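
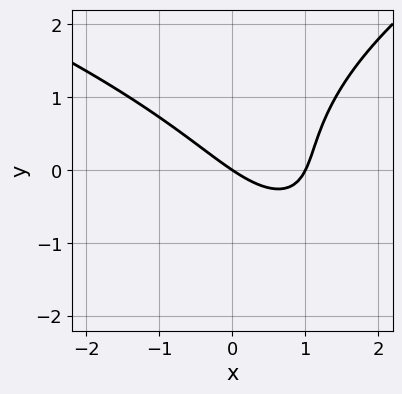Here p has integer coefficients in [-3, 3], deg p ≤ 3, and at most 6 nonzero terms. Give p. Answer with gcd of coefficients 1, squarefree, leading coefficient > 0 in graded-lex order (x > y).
Degree: the shape is more complex than any degree-2 curve, so deg p = 3.
Observable constraints: among the integer gridlines, it crosses the x-axis at x ∈ {0, 1}; it meets the y-axis at y = 0 (among the integer gridlines).
Matching integer coefficients to the picture gives p.

y^3 - 2*x^2 - 2*x*y + 2*x + 3*y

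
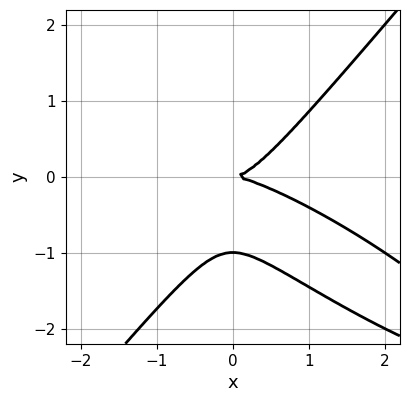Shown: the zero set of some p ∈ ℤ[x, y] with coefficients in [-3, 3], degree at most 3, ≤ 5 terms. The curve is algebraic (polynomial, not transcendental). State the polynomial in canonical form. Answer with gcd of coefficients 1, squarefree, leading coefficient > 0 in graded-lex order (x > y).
deg p = 3.
Observable constraints: one x-axis crossing is at x = 0; among the integer gridlines, it crosses the y-axis at y ∈ {-1, 0}.
Solving for integer coefficients yields p as stated.

x^3 + 2*x^2*y - 2*y^3 - 2*y^2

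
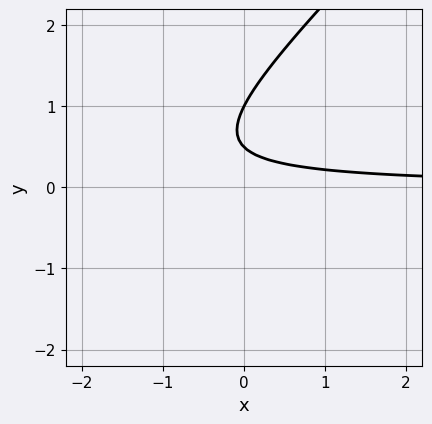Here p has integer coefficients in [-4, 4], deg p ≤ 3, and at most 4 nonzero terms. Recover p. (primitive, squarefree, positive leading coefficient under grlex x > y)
(a) deg p = 2. The shape is more complex than any degree-1 curve.
(b) From the visible intercepts: it misses every integer gridline on the x-axis; it meets the y-axis at y = 1 (among the integer gridlines).
(c) Solving for integer coefficients yields p as stated.

2*x*y - 2*y^2 + 3*y - 1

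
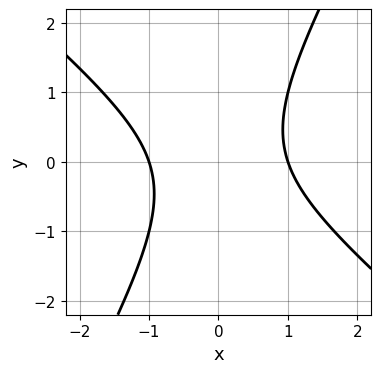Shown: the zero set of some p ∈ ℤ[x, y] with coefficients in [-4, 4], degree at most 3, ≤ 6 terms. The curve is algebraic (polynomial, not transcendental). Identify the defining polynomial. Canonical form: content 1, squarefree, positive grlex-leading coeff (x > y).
(a) Degree: no degree-1 curve has this shape, so deg p = 2.
(b) Against the integer gridlines: the curve avoids every integer y-axis point in the box; the x-axis gridline crossings are at x ∈ {-1, 1}.
(c) Matching integer coefficients to the picture gives p.

3*x^2 + 2*x*y - 2*y^2 - 3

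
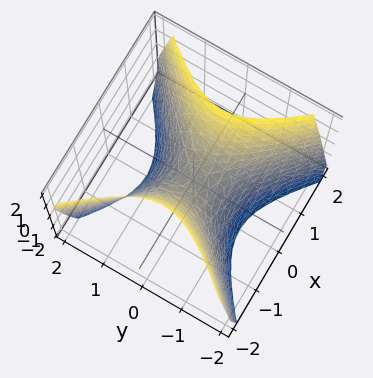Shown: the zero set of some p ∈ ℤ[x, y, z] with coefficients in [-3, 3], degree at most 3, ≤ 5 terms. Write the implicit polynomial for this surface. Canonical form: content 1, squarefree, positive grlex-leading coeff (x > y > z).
First, deg p = 2.
Then, symmetries: the x ↦ −x reflection is a symmetry, so x appears only in even powers; mirror symmetry y ↦ −y ⇒ only even powers of y.
Next, from the axis intercepts and sections: one x-axis crossing is at x = 0; it meets the z-axis at z = 0 (among the integer gridlines); it crosses the y-axis at the gridline y = 0.
Finally, matching integer coefficients to the picture gives p.

3*x^2 - 3*y^2 - 2*z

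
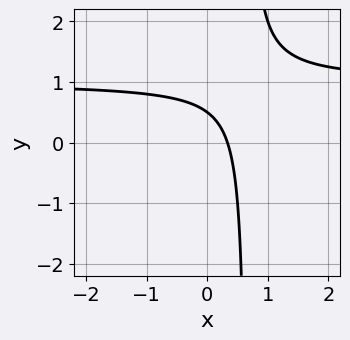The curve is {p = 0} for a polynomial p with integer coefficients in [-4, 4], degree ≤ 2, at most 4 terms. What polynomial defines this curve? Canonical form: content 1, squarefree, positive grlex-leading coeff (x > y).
3*x*y - 3*x - 2*y + 1

(a) The degree is 2 — no degree-1 curve has this shape.
(b) The integer polynomial consistent with all of this is the stated p.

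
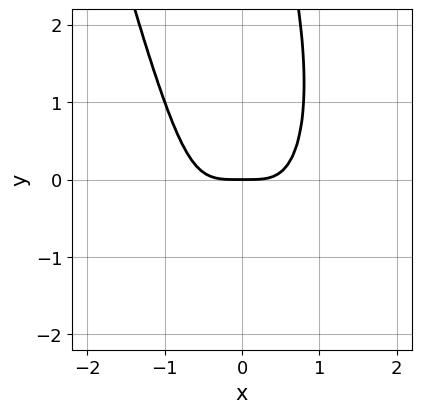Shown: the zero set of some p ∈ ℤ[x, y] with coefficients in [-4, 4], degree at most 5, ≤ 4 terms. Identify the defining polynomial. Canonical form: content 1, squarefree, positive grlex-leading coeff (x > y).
3*x^4 + x*y^2 - 2*y

1. Degree: the shape is more complex than any degree-3 curve, so deg p = 4.
2. Checking where it meets the axes: it crosses the x-axis at the gridline x = 0; it crosses the y-axis at the gridline y = 0.
3. Fitting integer coefficients to these (and the overall shape) gives p.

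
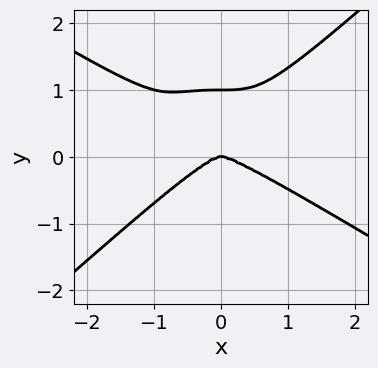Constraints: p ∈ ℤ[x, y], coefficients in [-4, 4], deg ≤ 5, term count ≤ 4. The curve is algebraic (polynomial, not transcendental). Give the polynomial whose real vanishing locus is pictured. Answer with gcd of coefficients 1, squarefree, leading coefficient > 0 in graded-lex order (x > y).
Degree: the shape is more complex than any degree-3 curve, so deg p = 4.
From the visible intercepts: the y-axis gridline crossings are at y ∈ {0, 1}; it meets the x-axis at x = 0 (among the integer gridlines).
These observations pin down the coefficients.

x^4 + x^3*y - 3*y^4 + 3*y^3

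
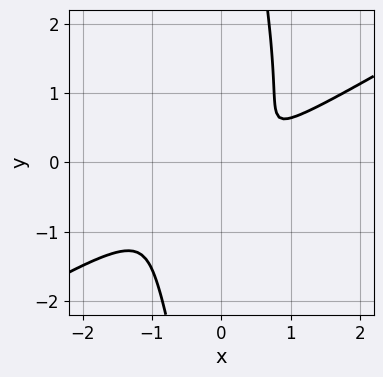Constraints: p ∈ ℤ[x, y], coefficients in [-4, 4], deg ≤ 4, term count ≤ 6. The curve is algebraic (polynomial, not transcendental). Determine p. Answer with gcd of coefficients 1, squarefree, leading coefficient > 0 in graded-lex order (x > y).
2*x^4 - 3*x^3*y - x*y^3 - x^2*y + 2*y^2

The degree is 4 — a generic line meets the curve in up to 4 points.
The integer polynomial consistent with all of this is the stated p.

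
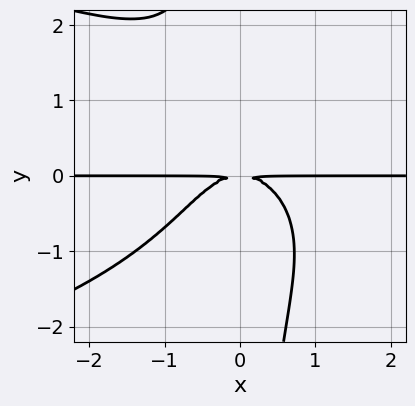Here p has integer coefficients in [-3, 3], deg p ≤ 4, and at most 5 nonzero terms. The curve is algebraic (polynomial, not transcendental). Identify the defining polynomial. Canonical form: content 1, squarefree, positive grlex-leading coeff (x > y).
Degree: the shape is more complex than any degree-3 curve, so deg p = 4.
From the visible intercepts: the visible x-axis segment lies entirely on the curve.
The integer polynomial consistent with all of this is the stated p.

2*x*y^3 + 3*x^2*y + 3*y^2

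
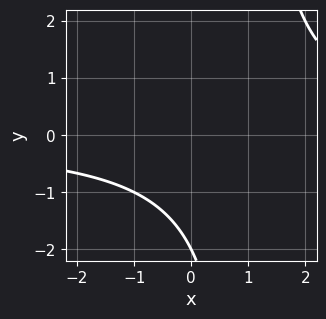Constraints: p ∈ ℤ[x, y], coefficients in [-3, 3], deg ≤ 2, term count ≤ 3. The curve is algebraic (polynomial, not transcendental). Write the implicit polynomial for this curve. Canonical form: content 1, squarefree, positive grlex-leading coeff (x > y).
First, degree: a generic line meets the curve in up to 2 points, so deg p = 2.
Next, against the integer gridlines: no x-intercept at any integer in the box; it crosses the y-axis at the gridline y = -2.
Finally, assembling these constraints gives the stated polynomial.

x*y - y - 2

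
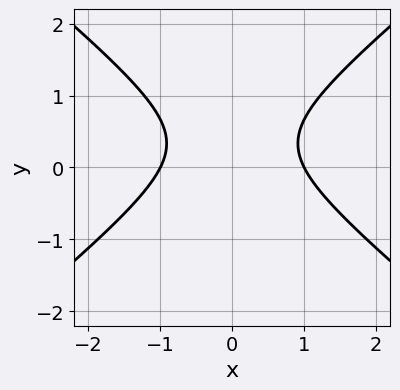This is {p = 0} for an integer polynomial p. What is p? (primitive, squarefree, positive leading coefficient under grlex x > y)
2*x^2 - 3*y^2 + 2*y - 2

First, degree: a generic line meets the curve in up to 2 points, so deg p = 2.
Then, symmetries: mirror symmetry x ↦ −x ⇒ only even powers of x.
Then, from the axis intercepts and sections: no y-intercept at any integer in the box; the x-axis gridline crossings are at x ∈ {-1, 1}.
Finally, the integer polynomial consistent with all of this is the stated p.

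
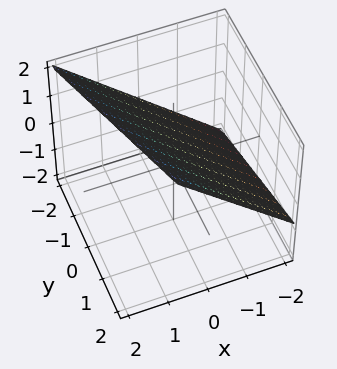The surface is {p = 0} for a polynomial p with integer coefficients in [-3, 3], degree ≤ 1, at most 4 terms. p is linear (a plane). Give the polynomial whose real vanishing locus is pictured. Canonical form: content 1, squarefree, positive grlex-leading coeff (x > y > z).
3*x + y - 3*z + 2

First, degree: the surface is flat (a plane), so deg p = 1.
Next, from the visible intercepts: it crosses the y-axis at the gridline y = -2.
Finally, these observations pin down the coefficients.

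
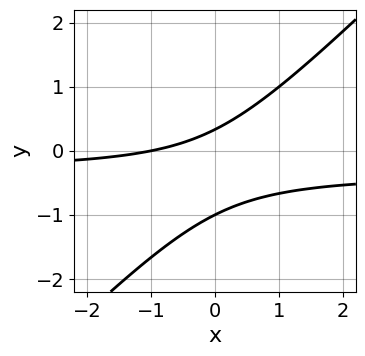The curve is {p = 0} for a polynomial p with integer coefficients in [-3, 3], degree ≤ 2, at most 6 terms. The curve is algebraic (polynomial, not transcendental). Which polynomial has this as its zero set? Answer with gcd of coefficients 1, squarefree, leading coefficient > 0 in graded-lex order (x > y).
1. The degree is 2 — the shape is more complex than any degree-1 curve.
2. Checking where it meets the axes: one y-axis crossing is at y = -1; it meets the x-axis at x = -1 (among the integer gridlines).
3. The integer polynomial consistent with all of this is the stated p.

3*x*y - 3*y^2 + x - 2*y + 1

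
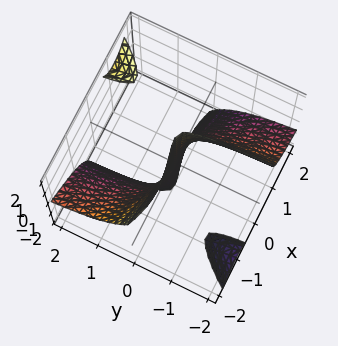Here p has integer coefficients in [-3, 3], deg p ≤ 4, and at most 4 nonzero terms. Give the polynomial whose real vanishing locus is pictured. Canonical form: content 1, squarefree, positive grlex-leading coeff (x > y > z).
x^3 + x^2*z - 2*x*y*z + 2*y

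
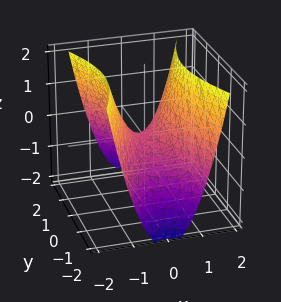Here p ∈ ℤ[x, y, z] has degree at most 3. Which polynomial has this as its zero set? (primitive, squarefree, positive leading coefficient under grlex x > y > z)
3*x^2 - y^2 - 2*z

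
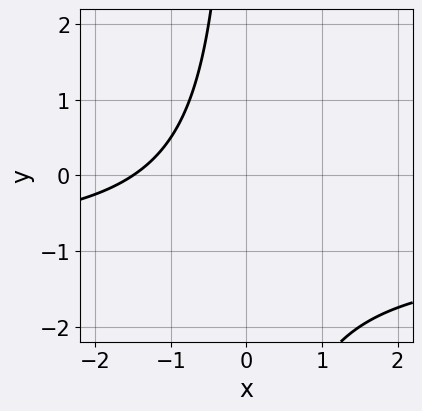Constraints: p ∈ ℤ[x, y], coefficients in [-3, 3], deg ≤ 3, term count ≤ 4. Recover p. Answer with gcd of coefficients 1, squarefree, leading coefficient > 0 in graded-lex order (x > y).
2*x*y + 2*x + 3

Degree: the shape is more complex than any degree-1 curve, so deg p = 2.
Against the integer gridlines: no y-intercept at any integer in the box.
Fitting integer coefficients to these (and the overall shape) gives p.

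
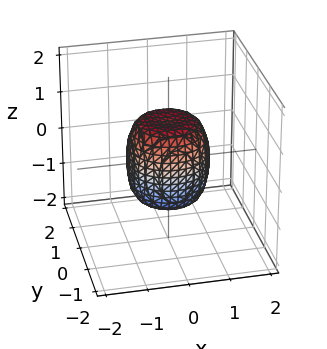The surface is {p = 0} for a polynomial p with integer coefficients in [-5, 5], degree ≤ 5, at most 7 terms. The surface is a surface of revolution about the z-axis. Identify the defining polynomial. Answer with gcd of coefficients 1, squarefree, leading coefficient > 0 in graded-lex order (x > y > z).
1. Degree: the shape is more complex than any degree-3 surface, so deg p = 4.
2. Symmetry: the surface is invariant under rotation about z: p = q(x² + y², z).
3. Reading off the gridlines: the z-axis gridline crossings are at z ∈ {-1, 1}; among the integer gridlines, it crosses the x-axis at x ∈ {-1, 1}.
4. The integer polynomial consistent with all of this is the stated p.

2*x^4 + 4*x^2*y^2 + 2*y^4 - x^2 - y^2 + z^2 - 1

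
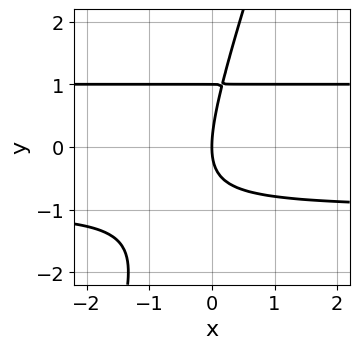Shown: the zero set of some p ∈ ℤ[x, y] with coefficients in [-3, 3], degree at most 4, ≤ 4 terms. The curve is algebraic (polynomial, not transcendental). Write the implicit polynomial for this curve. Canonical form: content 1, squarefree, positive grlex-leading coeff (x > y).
1. deg p = 3.
2. Observable constraints: it crosses the x-axis at the gridline x = 0; the y-axis gridline crossings are at y ∈ {0, 1}.
3. Fitting integer coefficients to these (and the overall shape) gives p.

3*x*y^2 - y^3 + y^2 - 3*x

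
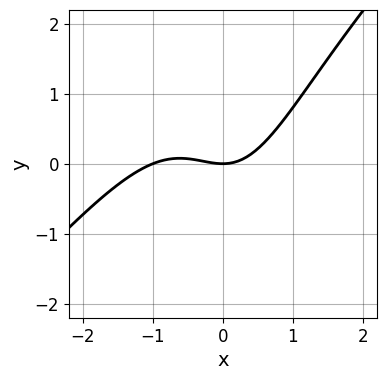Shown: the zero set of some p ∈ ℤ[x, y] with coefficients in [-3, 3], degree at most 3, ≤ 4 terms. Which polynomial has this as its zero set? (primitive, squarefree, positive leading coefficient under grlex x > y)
2*x^3 - 2*x^2*y + 2*x^2 - 3*y

(a) deg p = 3. The shape is more complex than any degree-2 curve.
(b) From the axis intercepts and sections: it meets the y-axis at y = 0 (among the integer gridlines); among the integer gridlines, it crosses the x-axis at x ∈ {-1, 0}.
(c) Solving for integer coefficients yields p as stated.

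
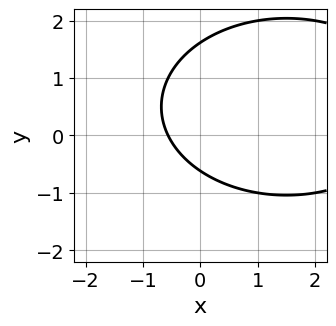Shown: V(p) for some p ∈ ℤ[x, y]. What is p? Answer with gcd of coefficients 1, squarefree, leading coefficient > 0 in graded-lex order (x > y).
1. The degree is 2 — a generic line meets the curve in up to 2 points.
2. The integer polynomial consistent with all of this is the stated p.

x^2 + 2*y^2 - 3*x - 2*y - 2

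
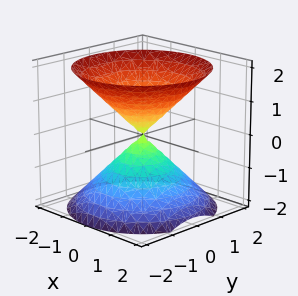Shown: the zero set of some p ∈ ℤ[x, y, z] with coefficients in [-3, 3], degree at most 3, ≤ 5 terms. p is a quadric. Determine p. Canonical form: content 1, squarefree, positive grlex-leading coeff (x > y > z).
x^2 + y^2 - z^2

The picture has 2 separate pieces. They look like related sheets of one shape, so recover p as a whole.
Degree: two nappes meeting at a single point; a quadric, so deg p = 2.
Symmetries: mirror symmetry z ↦ −z ⇒ only even powers of z; every cross-section ⟂ z is a circle, so x, y appear only via x² + y².
Checking where it meets the axes: it meets the x-axis at x = 0 (among the integer gridlines); it crosses the z-axis at the gridline z = 0; it crosses the y-axis at the gridline y = 0.
These observations pin down the coefficients.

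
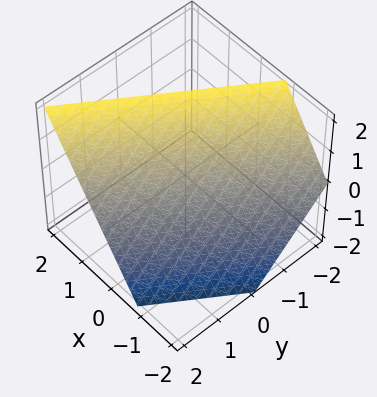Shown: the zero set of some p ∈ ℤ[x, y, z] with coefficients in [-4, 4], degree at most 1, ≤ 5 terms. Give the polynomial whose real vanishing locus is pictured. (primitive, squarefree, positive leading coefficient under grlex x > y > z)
3*x - 2*y - 2*z + 2

deg p = 1. Every cross-section is a straight line — this is a plane.
From the axis intercepts and sections: one y-axis crossing is at y = 1; it meets the z-axis at z = 1 (among the integer gridlines).
Matching integer coefficients to the picture gives p.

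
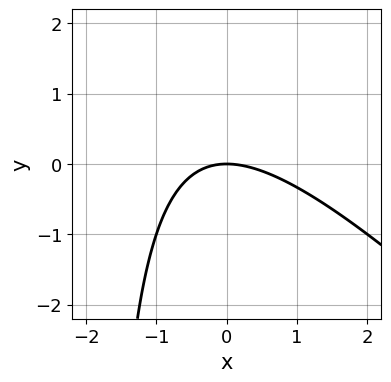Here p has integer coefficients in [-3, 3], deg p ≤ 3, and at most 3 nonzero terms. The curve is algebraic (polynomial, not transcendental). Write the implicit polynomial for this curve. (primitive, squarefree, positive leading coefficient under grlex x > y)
1. Degree: a generic line meets the curve in up to 2 points, so deg p = 2.
2. Checking where it meets the axes: one x-axis crossing is at x = 0; it meets the y-axis at y = 0 (among the integer gridlines).
3. Putting this together gives p.

x^2 + x*y + 2*y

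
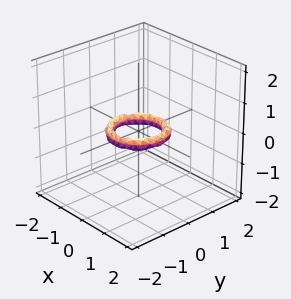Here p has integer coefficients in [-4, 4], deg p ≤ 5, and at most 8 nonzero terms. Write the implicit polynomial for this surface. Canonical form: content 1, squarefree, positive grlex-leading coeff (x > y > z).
2*x^4 + 4*x^2*y^2 + 2*y^4 - 3*x^2 - 3*y^2 + 3*z^2 + 1

The degree is 4 — a generic line meets the surface in up to 4 points.
Symmetries: rotational symmetry about the z-axis ⇒ p depends on x, y only through x² + y².
Observable constraints: a circular section at z = 0 has radius between 0 and 1; it misses every integer gridline on the z-axis.
Solving for integer coefficients yields p as stated. Check: (1, 0, 0) on the x-axis lies on the surface, and p(1, 0, 0) = 0. ✓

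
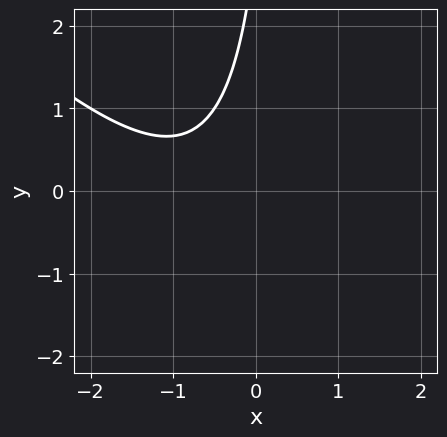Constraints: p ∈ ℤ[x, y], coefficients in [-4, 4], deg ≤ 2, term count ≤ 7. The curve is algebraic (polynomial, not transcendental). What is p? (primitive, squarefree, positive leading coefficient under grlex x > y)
1. The degree is 2 — a generic line meets the curve in up to 2 points.
2. From the axis intercepts and sections: it misses every integer gridline on the x-axis; it misses every integer gridline on the y-axis.
3. Assembling these constraints gives the stated polynomial.

2*x^2 + 2*x*y + 3*x - y + 3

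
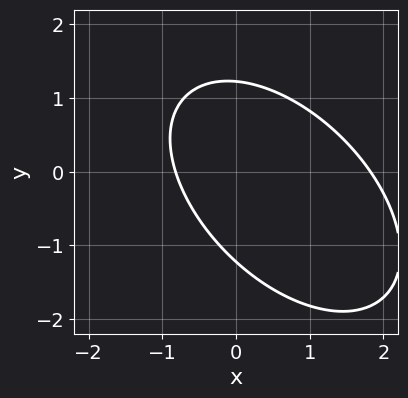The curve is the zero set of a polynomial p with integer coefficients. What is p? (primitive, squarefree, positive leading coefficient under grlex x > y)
The degree is 2 — a generic line meets the curve in up to 2 points.
The integer polynomial consistent with all of this is the stated p.

2*x^2 + 2*x*y + 2*y^2 - 2*x - 3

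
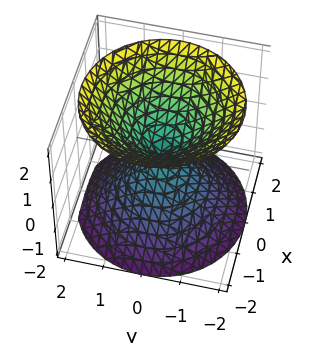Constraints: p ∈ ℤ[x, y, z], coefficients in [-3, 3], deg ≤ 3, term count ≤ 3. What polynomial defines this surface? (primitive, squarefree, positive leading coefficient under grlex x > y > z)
x^2 + y^2 - z^2

(a) I count 2 distinct pieces.
(b) Degree: a double cone through the origin; a quadric, so deg p = 2.
(c) Symmetries: mirror symmetry z ↦ −z ⇒ only even powers of z; every cross-section ⟂ z is a circle, so x, y appear only via x² + y².
(d) Observable constraints: it crosses the x-axis at the gridline x = 0; it crosses the y-axis at the gridline y = 0; one z-axis crossing is at z = 0.
(e) Putting this together gives p.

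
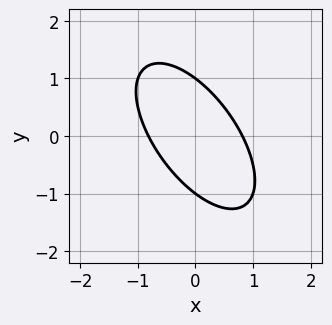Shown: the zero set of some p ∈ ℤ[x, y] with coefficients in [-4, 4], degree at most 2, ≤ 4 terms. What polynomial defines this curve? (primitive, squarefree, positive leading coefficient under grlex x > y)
3*x^2 + 3*x*y + 2*y^2 - 2

(a) deg p = 2. No degree-1 curve has this shape.
(b) Reading off the gridlines: among the integer gridlines, it crosses the y-axis at y ∈ {-1, 1}.
(c) These observations pin down the coefficients.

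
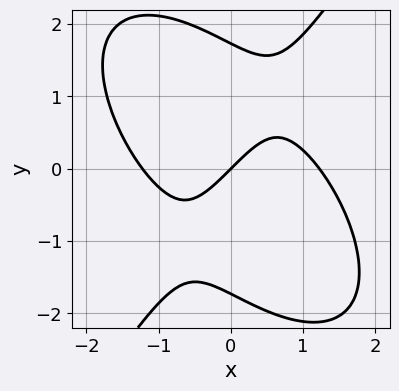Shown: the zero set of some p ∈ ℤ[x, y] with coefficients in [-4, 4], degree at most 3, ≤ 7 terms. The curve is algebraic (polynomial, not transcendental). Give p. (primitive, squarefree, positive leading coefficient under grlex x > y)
1. Degree: the shape is more complex than any degree-2 curve, so deg p = 3.
2. Reading off the gridlines: it crosses the y-axis at the gridline y = 0; one x-axis crossing is at x = 0.
3. Solving for integer coefficients yields p as stated.

2*x^3 + x^2*y - y^3 - 3*x + 3*y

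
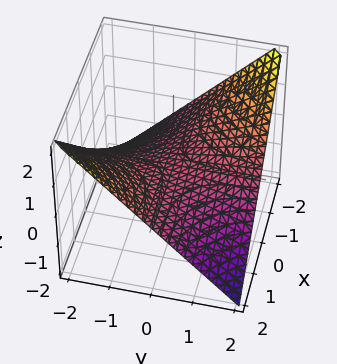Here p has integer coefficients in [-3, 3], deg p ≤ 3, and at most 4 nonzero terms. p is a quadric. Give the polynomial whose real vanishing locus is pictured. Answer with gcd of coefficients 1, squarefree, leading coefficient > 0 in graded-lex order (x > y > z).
x*y + 2*z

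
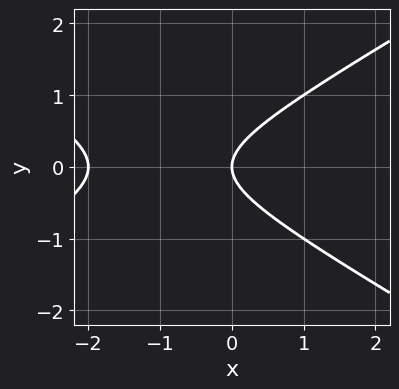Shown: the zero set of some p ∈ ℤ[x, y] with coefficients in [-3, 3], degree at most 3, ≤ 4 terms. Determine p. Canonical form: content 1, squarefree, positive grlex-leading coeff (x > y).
(a) Degree: a generic line meets the curve in up to 2 points, so deg p = 2.
(b) Symmetries: mirror symmetry y ↦ −y ⇒ only even powers of y.
(c) Against the integer gridlines: it crosses the y-axis at the gridline y = 0; the x-axis gridline crossings are at x ∈ {-2, 0}.
(d) Together with the visible shape, these determine p as stated.

x^2 - 3*y^2 + 2*x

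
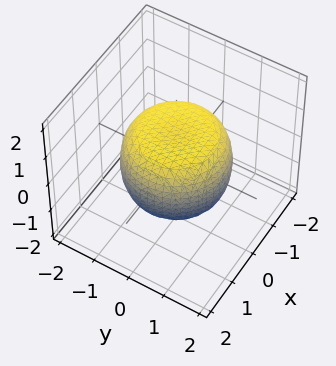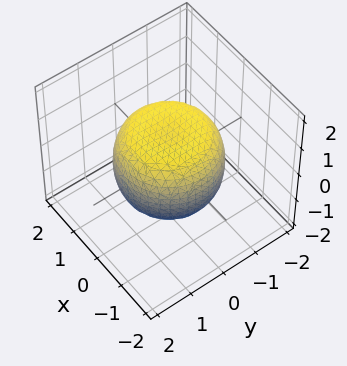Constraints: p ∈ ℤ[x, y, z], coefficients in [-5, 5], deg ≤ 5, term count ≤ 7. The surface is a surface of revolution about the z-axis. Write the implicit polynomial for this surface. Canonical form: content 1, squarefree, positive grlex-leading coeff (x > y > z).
2*x^4 + 4*x^2*y^2 + 2*y^4 - 2*x^2 - 2*y^2 + 3*z^2 - 3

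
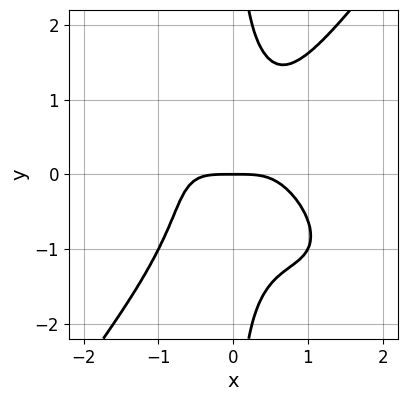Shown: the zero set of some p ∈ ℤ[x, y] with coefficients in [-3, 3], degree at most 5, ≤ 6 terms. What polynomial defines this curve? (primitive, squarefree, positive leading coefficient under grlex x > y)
1. The degree is 4 — the shape is more complex than any degree-3 curve.
2. Reading off the gridlines: it crosses the y-axis at the gridline y = 0; one x-axis crossing is at x = 0.
3. Assembling these constraints gives the stated polynomial.

x^4 + x^3*y - x*y^3 + y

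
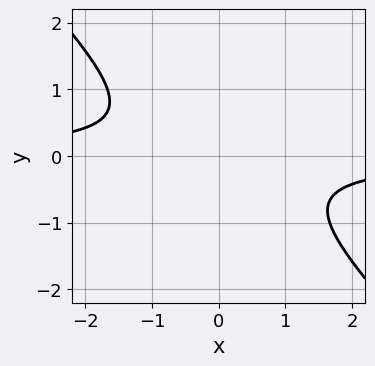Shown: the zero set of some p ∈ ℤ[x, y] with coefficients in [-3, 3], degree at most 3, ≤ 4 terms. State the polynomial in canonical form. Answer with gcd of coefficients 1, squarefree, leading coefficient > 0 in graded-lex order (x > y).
(a) deg p = 2. No degree-1 curve has this shape.
(b) Against the integer gridlines: no y-intercept at any integer in the box; no x-intercept at any integer in the box.
(c) Putting this together gives p.

3*x*y + 3*y^2 + 2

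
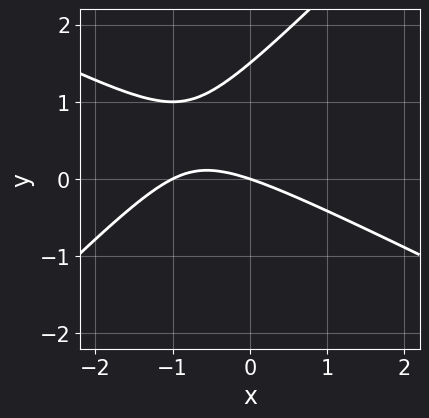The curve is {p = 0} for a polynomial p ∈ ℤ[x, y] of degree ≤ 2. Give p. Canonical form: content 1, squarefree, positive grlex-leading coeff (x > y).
(a) The degree is 2 — no degree-1 curve has this shape.
(b) From the axis intercepts and sections: the x-axis gridline crossings are at x ∈ {-1, 0}; one y-axis crossing is at y = 0.
(c) The integer polynomial consistent with all of this is the stated p.

x^2 + x*y - 2*y^2 + x + 3*y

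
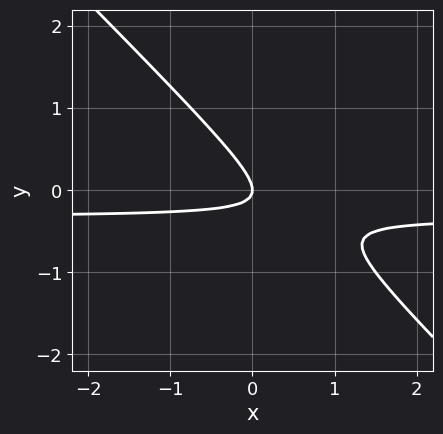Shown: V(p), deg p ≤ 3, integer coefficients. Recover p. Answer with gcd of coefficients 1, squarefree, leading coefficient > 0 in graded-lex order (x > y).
First, deg p = 2. A generic line meets the curve in up to 2 points.
Then, from the visible intercepts: it crosses the y-axis at the gridline y = 0; one x-axis crossing is at x = 0.
Finally, assembling these constraints gives the stated polynomial.

3*x*y + 3*y^2 + x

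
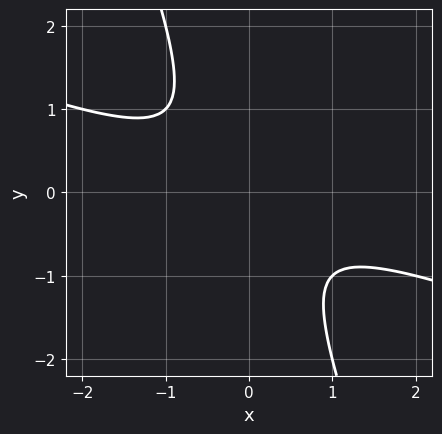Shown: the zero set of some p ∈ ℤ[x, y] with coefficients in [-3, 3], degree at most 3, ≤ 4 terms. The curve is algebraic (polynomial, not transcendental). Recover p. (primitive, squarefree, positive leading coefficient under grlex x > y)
x^2 + 3*x*y + y^2 + 1

(a) deg p = 2.
(b) From the visible intercepts: it misses every integer gridline on the x-axis; the curve avoids every integer y-axis point in the box.
(c) The integer polynomial consistent with all of this is the stated p.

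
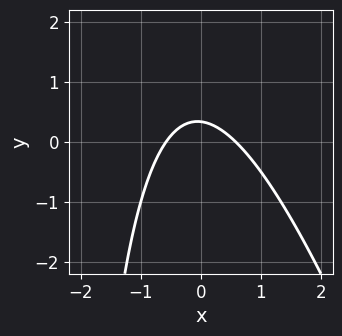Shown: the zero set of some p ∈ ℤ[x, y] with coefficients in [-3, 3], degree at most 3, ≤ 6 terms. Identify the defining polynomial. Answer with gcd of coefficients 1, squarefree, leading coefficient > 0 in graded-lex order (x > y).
3*x^2 + x*y + 3*y - 1

First, degree: no degree-1 curve has this shape, so deg p = 2.
Finally, the integer polynomial consistent with all of this is the stated p.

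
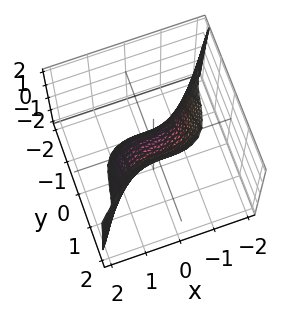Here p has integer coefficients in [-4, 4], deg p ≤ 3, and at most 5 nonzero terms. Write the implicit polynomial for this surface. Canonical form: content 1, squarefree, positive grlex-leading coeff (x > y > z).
1. The degree is 3 — a generic line meets the surface in up to 3 points.
2. Checking where it meets the axes: it crosses the y-axis at the gridline y = 0; it crosses the z-axis at the gridline z = 0; one x-axis crossing is at x = 0.
3. Putting this together gives p.

x^3 - y^3 - y + z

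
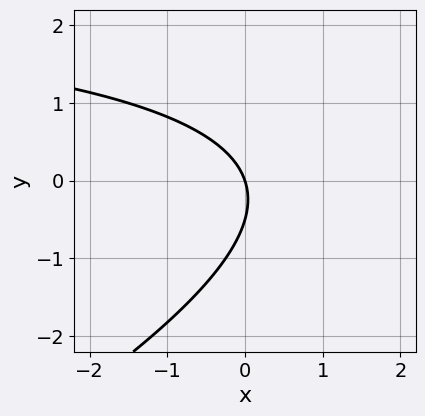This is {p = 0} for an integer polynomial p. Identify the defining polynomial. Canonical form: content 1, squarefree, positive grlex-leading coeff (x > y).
First, degree: a generic line meets the curve in up to 2 points, so deg p = 2.
Then, checking where it meets the axes: it crosses the x-axis at the gridline x = 0; it crosses the y-axis at the gridline y = 0.
Finally, solving for integer coefficients yields p as stated.

x*y - 2*y^2 - 3*x - y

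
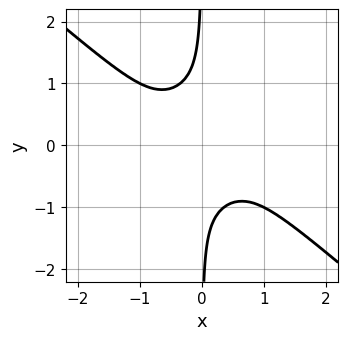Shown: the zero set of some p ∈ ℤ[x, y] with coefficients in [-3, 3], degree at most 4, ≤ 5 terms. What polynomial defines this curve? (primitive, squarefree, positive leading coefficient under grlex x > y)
x^4 - x^3*y + 3*x*y^3 + 1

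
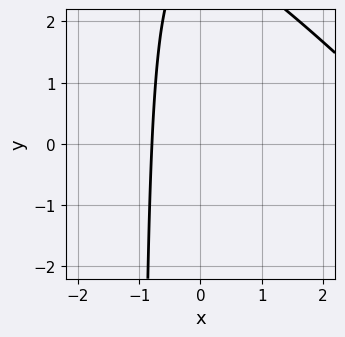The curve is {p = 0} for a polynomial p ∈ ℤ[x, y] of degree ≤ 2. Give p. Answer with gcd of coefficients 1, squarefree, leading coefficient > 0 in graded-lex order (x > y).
First, the degree is 2 — a generic line meets the curve in up to 2 points.
Then, observable constraints: the curve avoids every integer y-axis point in the box.
Finally, putting this together gives p.

x^2 + x*y - 3*x + y - 3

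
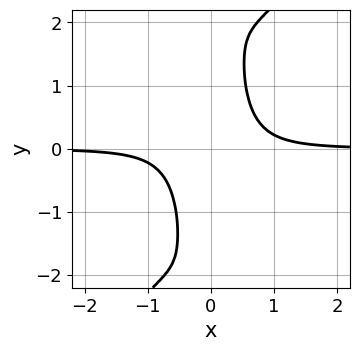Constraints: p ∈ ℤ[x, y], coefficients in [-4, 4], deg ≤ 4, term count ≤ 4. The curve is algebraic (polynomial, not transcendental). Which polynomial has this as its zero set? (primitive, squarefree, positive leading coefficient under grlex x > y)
deg p = 4. A generic line meets the curve in up to 4 points.
Reading off the gridlines: the curve avoids every integer y-axis point in the box; the curve avoids every integer x-axis point in the box.
Matching integer coefficients to the picture gives p.

3*x^3*y - 2*x^2*y^2 + 2*x*y - 1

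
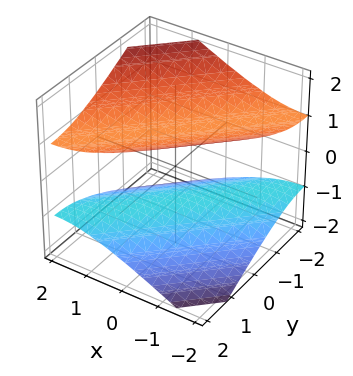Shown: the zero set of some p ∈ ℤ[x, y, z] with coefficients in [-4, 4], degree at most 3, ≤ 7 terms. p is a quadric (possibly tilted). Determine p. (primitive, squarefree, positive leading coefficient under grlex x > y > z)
1. I count 2 distinct pieces.
2. Degree: the shape is more complex than any degree-1 surface, so deg p = 2.
3. Checking where it meets the axes: no x-intercept at any integer in the box; the z-axis gridline crossings are at z ∈ {-1, 1}; it misses every integer gridline on the y-axis.
4. These observations pin down the coefficients.

x^2 - 2*x*y + y^2 - 3*z^2 + 3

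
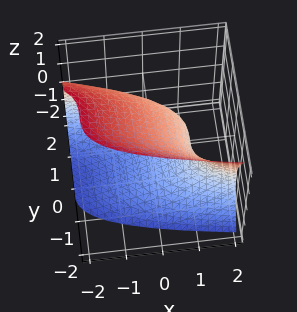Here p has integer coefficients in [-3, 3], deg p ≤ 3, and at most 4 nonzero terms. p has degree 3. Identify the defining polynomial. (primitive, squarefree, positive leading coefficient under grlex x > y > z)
2*y^3 + 2*z^2 + 3*x - 3

(a) Degree: no degree-2 surface has this shape, so deg p = 3.
(b) Against the integer gridlines: one x-axis crossing is at x = 1.
(c) Matching integer coefficients to the picture gives p.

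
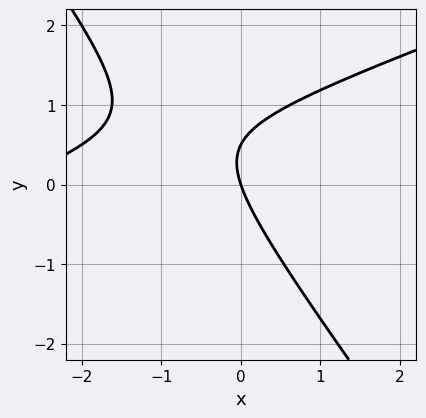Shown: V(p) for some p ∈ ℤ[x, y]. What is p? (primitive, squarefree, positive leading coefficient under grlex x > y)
(a) The degree is 2 — no degree-1 curve has this shape.
(b) From the axis intercepts and sections: it crosses the y-axis at the gridline y = 0; it meets the x-axis at x = 0 (among the integer gridlines).
(c) Matching integer coefficients to the picture gives p.

x^2 - 2*x*y - 2*y^2 + 3*x + y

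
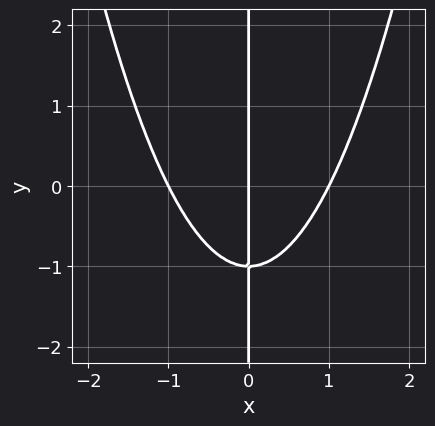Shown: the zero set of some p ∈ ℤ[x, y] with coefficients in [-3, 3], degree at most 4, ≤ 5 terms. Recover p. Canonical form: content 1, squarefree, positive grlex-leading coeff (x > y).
x^3 - x*y - x

Degree: the shape is more complex than any degree-2 curve, so deg p = 3.
Observable constraints: among the integer gridlines, it crosses the x-axis at x ∈ {-1, 0, 1}; the visible y-axis segment lies entirely on the curve.
The integer polynomial consistent with all of this is the stated p.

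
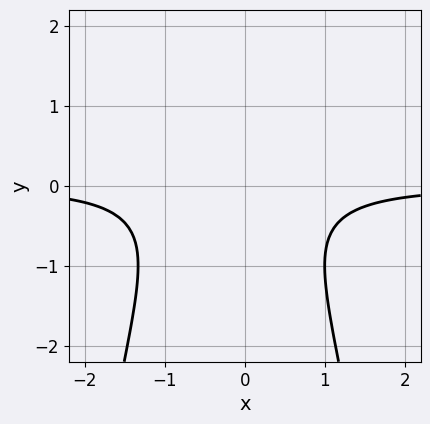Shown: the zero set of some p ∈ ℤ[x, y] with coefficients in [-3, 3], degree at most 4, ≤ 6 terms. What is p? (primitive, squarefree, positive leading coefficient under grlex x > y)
The degree is 3 — a generic line meets the curve in up to 3 points.
From the visible intercepts: no x-intercept at any integer in the box; no y-intercept at any integer in the box.
Putting this together gives p.

3*x^2*y + x*y + 2*y^2 + 2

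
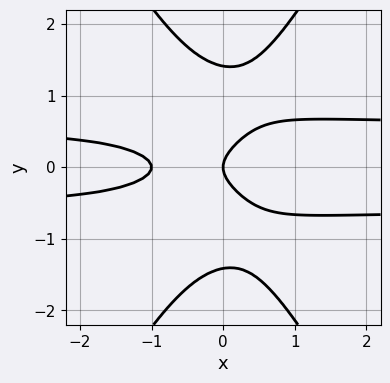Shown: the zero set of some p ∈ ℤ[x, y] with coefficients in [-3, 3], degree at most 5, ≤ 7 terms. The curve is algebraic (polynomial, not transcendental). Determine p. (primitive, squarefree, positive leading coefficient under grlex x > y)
(a) Degree: a generic line meets the curve in up to 4 points, so deg p = 4.
(b) Symmetries: the y ↦ −y reflection is a symmetry, so y appears only in even powers.
(c) Against the integer gridlines: the x-axis gridline crossings are at x ∈ {-1, 0}; it crosses the y-axis at the gridline y = 0.
(d) Together with the visible shape, these determine p as stated.

3*x^2*y^2 - y^4 - x^2 + 2*y^2 - x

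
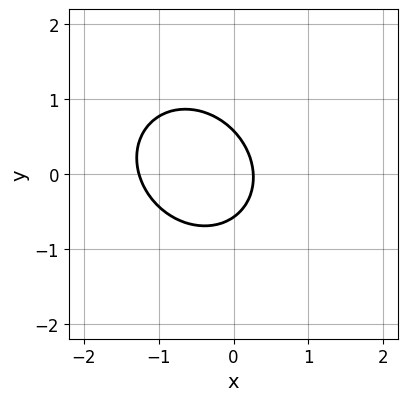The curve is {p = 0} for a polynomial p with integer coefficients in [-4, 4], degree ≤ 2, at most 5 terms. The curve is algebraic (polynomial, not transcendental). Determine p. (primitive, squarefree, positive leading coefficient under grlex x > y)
3*x^2 + x*y + 3*y^2 + 3*x - 1

(a) Degree: no degree-1 curve has this shape, so deg p = 2.
(b) Putting this together gives p.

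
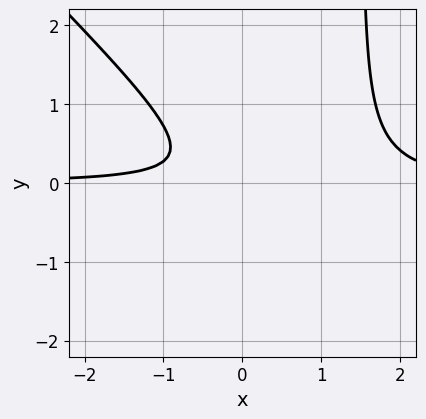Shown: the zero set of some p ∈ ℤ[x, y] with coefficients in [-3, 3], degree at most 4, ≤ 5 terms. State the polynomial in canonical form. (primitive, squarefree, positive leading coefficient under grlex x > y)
2*x^2*y + 2*x*y^2 - 3*x*y - 3*y^2 - 1

1. deg p = 3. No degree-2 curve has this shape.
2. Against the integer gridlines: no y-intercept at any integer in the box; it misses every integer gridline on the x-axis.
3. Solving for integer coefficients yields p as stated.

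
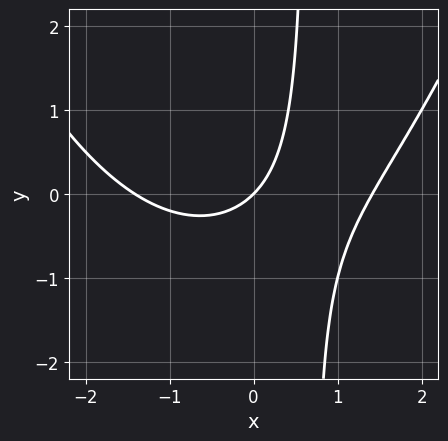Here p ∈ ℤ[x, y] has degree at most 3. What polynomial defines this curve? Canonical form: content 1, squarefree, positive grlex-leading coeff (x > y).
x^3 - 3*x*y - 2*x + 2*y

(a) Degree: a generic line meets the curve in up to 3 points, so deg p = 3.
(b) Reading off the gridlines: it meets the y-axis at y = 0 (among the integer gridlines); it meets the x-axis at x = 0 (among the integer gridlines).
(c) Putting this together gives p.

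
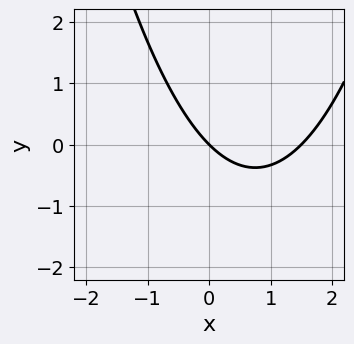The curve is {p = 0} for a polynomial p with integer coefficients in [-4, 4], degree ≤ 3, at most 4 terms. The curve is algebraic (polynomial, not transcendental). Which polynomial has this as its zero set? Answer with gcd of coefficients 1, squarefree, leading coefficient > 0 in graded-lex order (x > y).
(a) The degree is 2 — no degree-1 curve has this shape.
(b) Checking where it meets the axes: one y-axis crossing is at y = 0; it meets the x-axis at x = 0 (among the integer gridlines).
(c) Assembling these constraints gives the stated polynomial.

2*x^2 - 3*x - 3*y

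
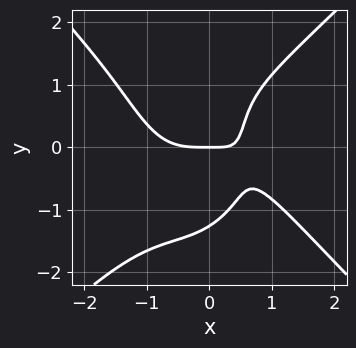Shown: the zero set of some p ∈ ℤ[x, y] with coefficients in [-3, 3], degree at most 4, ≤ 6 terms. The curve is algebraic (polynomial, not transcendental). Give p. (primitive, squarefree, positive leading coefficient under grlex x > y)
2*x^4 - x^2*y^2 - y^4 + 3*x*y - 2*y

1. Degree: no degree-3 curve has this shape, so deg p = 4.
2. From the axis intercepts and sections: one x-axis crossing is at x = 0; one y-axis crossing is at y = 0.
3. Matching integer coefficients to the picture gives p.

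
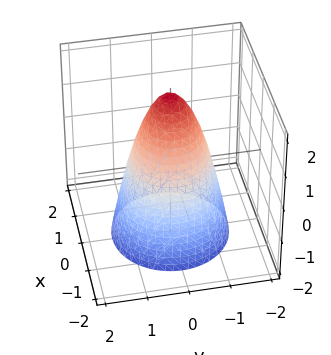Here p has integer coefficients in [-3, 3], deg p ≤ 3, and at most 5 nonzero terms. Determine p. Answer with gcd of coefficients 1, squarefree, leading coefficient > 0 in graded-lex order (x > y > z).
(a) deg p = 2.
(b) Symmetries: the z-axis is an axis of rotation, so x and y enter only as x² + y².
(c) From the axis intercepts and sections: one z-axis crossing is at z = 2; the y-axis gridline crossings are at y ∈ {-1, 1}; a circular section at z = -1 has radius between 1 and 2.
(d) Putting this together gives p.

2*x^2 + 2*y^2 + z - 2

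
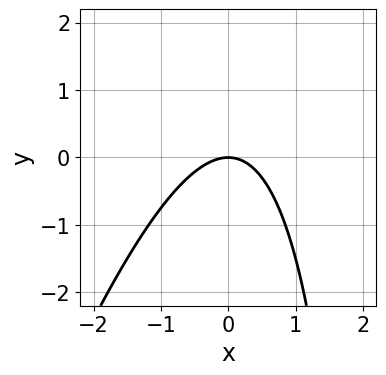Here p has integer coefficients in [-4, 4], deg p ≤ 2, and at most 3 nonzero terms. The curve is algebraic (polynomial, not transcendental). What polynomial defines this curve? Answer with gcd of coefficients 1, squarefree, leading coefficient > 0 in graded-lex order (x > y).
(a) deg p = 2. A generic line meets the curve in up to 2 points.
(b) Observable constraints: it meets the x-axis at x = 0 (among the integer gridlines); it meets the y-axis at y = 0 (among the integer gridlines).
(c) Matching integer coefficients to the picture gives p.

3*x^2 - x*y + 3*y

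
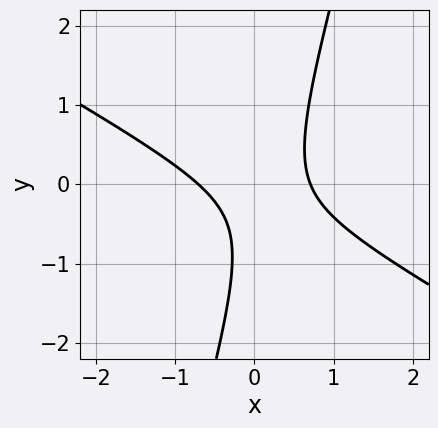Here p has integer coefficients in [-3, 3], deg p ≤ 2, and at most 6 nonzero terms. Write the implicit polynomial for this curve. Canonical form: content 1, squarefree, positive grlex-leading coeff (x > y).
1. Degree: a generic line meets the curve in up to 2 points, so deg p = 2.
2. Checking where it meets the axes: no y-intercept at any integer in the box.
3. Putting this together gives p.

2*x^2 + 3*x*y - y^2 - y - 1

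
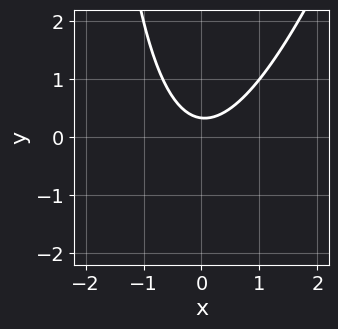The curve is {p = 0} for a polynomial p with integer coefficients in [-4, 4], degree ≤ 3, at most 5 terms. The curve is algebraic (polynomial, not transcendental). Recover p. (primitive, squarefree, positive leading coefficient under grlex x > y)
(a) The degree is 2 — a generic line meets the curve in up to 2 points.
(b) From the axis intercepts and sections: no x-intercept at any integer in the box.
(c) The integer polynomial consistent with all of this is the stated p.

3*x^2 - x*y - 3*y + 1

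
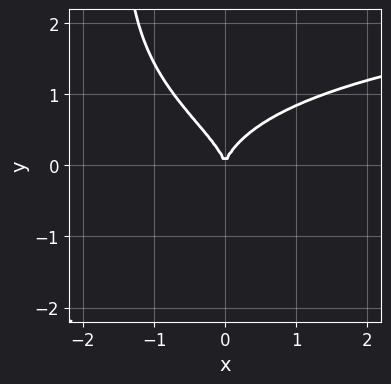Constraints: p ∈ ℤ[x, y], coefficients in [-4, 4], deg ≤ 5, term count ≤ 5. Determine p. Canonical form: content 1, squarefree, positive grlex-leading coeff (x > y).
(a) The degree is 4 — the shape is more complex than any degree-3 curve.
(b) Reading off the gridlines: one y-axis crossing is at y = 0; one x-axis crossing is at x = 0.
(c) The integer polynomial consistent with all of this is the stated p.

2*x*y^3 + 3*y^3 - 3*x^2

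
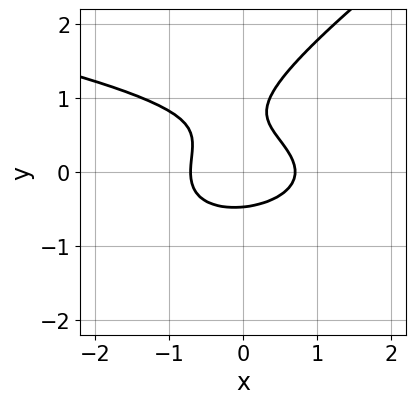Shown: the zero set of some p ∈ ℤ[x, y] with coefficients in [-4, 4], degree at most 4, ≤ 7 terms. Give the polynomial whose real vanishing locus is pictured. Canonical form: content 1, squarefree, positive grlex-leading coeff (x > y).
1. The degree is 3 — a generic line meets the curve in up to 3 points.
2. The integer polynomial consistent with all of this is the stated p.

2*x*y^2 - 3*y^3 + 2*x^2 + 3*y^2 - 1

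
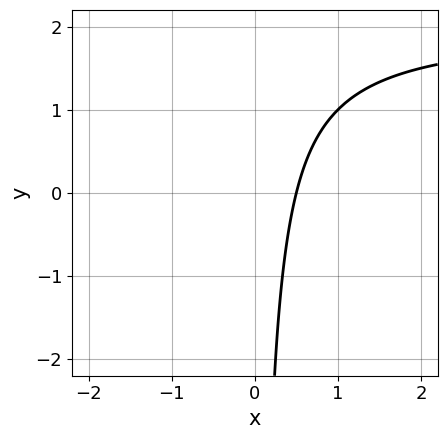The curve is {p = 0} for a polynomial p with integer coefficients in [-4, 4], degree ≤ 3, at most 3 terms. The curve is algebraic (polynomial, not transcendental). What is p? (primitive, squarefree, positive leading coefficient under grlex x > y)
The degree is 2 — a generic line meets the curve in up to 2 points.
Reading off the gridlines: it misses every integer gridline on the y-axis.
These observations pin down the coefficients.

x*y - 2*x + 1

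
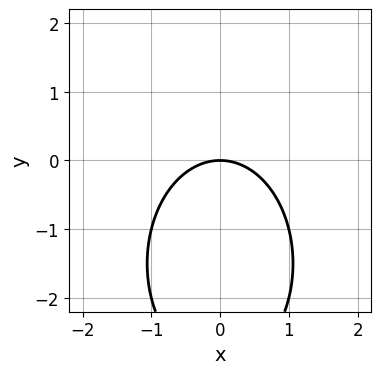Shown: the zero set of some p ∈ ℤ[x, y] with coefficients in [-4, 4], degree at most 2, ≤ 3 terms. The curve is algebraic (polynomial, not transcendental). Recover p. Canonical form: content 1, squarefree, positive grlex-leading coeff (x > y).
2*x^2 + y^2 + 3*y

1. deg p = 2. A generic line meets the curve in up to 2 points.
2. Symmetries: the x ↦ −x reflection is a symmetry, so x appears only in even powers.
3. Observable constraints: it meets the x-axis at x = 0 (among the integer gridlines); it crosses the y-axis at the gridline y = 0.
4. Matching integer coefficients to the picture gives p.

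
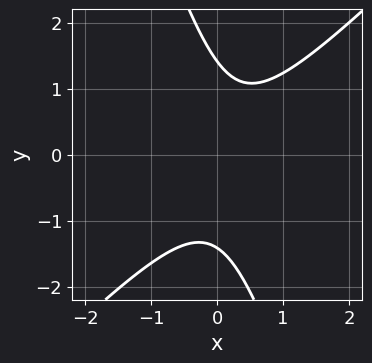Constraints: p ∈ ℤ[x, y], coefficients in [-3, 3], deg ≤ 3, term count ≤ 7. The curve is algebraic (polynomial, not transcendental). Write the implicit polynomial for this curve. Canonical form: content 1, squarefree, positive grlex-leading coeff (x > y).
Degree: the shape is more complex than any degree-1 curve, so deg p = 2.
From the axis intercepts and sections: no x-intercept at any integer in the box.
Fitting integer coefficients to these (and the overall shape) gives p.

3*x^2 - 2*x*y - y^2 - x + 2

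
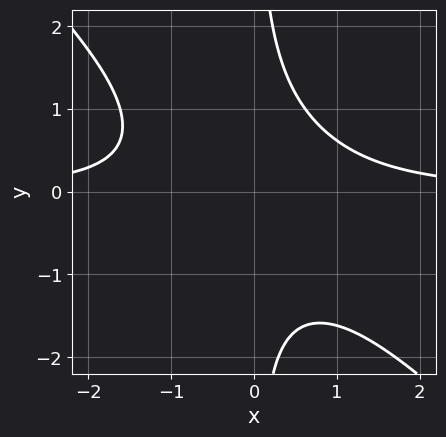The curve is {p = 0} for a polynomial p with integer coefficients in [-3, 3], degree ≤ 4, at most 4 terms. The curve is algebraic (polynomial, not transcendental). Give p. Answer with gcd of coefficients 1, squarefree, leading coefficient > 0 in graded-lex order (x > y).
x^2*y + x*y^2 - 1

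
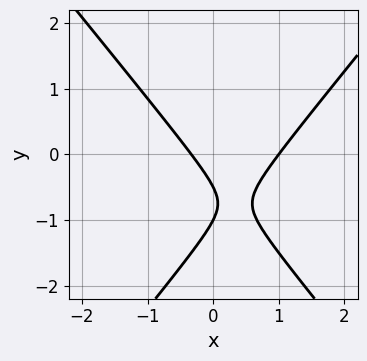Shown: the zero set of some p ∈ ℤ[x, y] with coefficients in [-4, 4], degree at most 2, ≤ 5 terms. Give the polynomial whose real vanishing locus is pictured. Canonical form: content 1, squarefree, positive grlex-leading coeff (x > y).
First, deg p = 2.
Then, against the integer gridlines: it crosses the x-axis at the gridline x = 1; it crosses the y-axis at the gridline y = -1.
Finally, the integer polynomial consistent with all of this is the stated p.

3*x^2 - 2*y^2 - 2*x - 3*y - 1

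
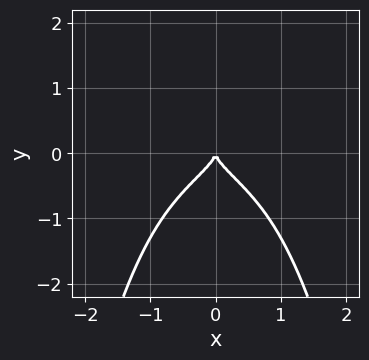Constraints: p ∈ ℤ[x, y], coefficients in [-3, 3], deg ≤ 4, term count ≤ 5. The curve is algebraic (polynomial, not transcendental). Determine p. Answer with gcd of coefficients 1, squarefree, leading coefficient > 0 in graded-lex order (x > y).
2*x^2*y^2 + 2*y^3 + x^2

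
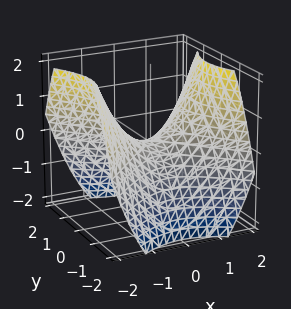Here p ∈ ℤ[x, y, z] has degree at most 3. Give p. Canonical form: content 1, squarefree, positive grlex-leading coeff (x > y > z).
2*x^2 - 2*y^2 - 3*z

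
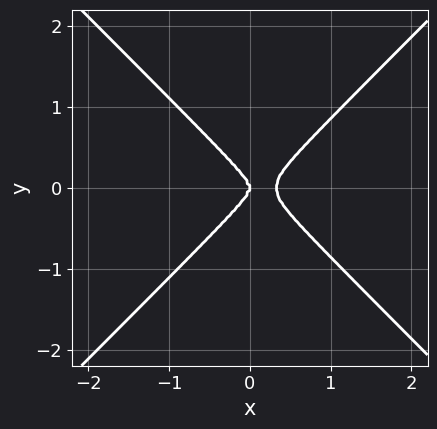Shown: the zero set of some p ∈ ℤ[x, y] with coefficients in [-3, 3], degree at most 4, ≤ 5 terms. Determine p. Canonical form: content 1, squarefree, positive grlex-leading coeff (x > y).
3*x^4 - 2*x^2*y^2 - y^4 - x^3

(a) Degree: no degree-3 curve has this shape, so deg p = 4.
(b) Symmetries: mirror symmetry y ↦ −y ⇒ only even powers of y.
(c) From the axis intercepts and sections: it meets the x-axis at x = 0 (among the integer gridlines); it crosses the y-axis at the gridline y = 0.
(d) The integer polynomial consistent with all of this is the stated p.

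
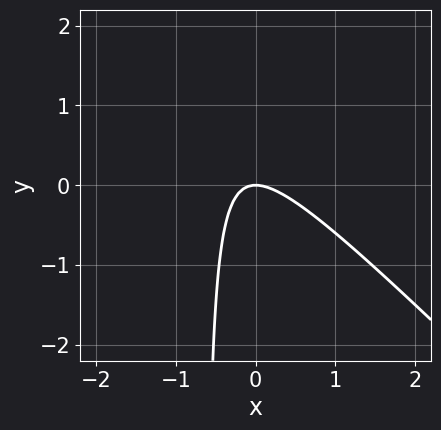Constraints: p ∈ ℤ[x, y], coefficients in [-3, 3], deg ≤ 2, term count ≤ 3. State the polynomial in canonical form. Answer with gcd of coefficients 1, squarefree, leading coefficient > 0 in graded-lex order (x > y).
(a) Degree: no degree-1 curve has this shape, so deg p = 2.
(b) Observable constraints: it crosses the x-axis at the gridline x = 0; it meets the y-axis at y = 0 (among the integer gridlines).
(c) Solving for integer coefficients yields p as stated.

3*x^2 + 3*x*y + 2*y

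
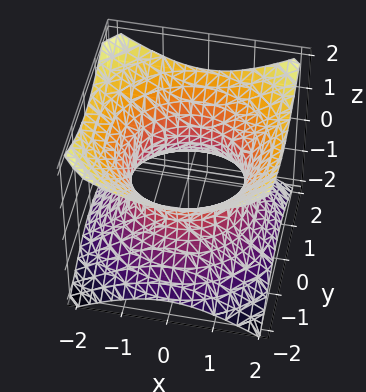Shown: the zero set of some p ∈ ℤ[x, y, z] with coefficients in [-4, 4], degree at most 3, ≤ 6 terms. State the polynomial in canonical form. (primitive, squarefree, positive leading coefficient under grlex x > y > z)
2*x^2 + 2*y^2 - 3*z^2 - 3

The degree is 2 — an hourglass — one-sheet hyperboloid; a quadric.
Symmetries: mirror symmetry z ↦ −z ⇒ only even powers of z; rotational symmetry about the z-axis ⇒ p depends on x, y only through x² + y².
Observable constraints: no z-intercept at any integer in the box; a circular section at z = 1 has radius between 1 and 2.
These observations pin down the coefficients.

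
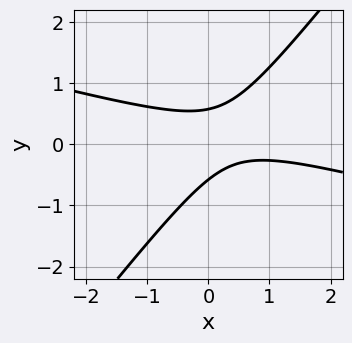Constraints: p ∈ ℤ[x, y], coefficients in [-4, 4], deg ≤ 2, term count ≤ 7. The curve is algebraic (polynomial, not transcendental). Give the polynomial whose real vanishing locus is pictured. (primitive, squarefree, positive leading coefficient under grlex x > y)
1. The degree is 2 — a generic line meets the curve in up to 2 points.
2. Observable constraints: no x-intercept at any integer in the box.
3. Together with the visible shape, these determine p as stated.

x^2 + 3*x*y - 3*y^2 - x + 1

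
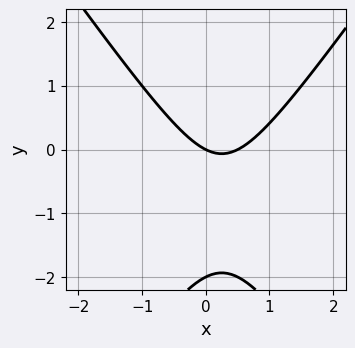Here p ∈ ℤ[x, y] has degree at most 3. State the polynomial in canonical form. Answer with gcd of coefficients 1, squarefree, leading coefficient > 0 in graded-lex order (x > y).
2*x^2 - y^2 - x - 2*y

(a) The degree is 2 — no degree-1 curve has this shape.
(b) Checking where it meets the axes: the y-axis gridline crossings are at y ∈ {-2, 0}; it crosses the x-axis at the gridline x = 0.
(c) The integer polynomial consistent with all of this is the stated p.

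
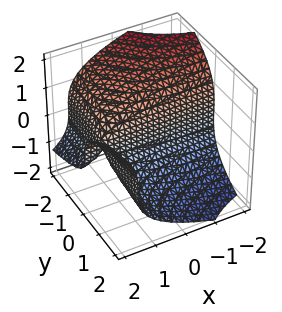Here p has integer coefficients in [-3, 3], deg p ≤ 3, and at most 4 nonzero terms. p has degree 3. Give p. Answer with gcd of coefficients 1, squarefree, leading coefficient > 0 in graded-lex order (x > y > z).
z^3 - 2*x*y + 3*y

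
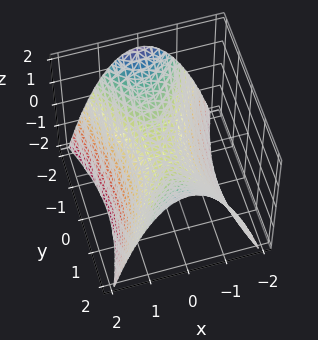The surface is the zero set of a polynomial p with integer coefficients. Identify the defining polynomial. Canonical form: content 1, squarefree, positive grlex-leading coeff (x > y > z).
(a) Degree: a saddle surface; a quadric, so deg p = 2.
(b) Symmetries: it's symmetric under y → −y, forcing even powers of y; mirror symmetry x ↦ −x ⇒ only even powers of x.
(c) From the axis intercepts and sections: it meets the z-axis at z = 0 (among the integer gridlines); it crosses the y-axis at the gridline y = 0; it meets the x-axis at x = 0 (among the integer gridlines).
(d) Solving for integer coefficients yields p as stated.

3*x^2 - y^2 + 3*z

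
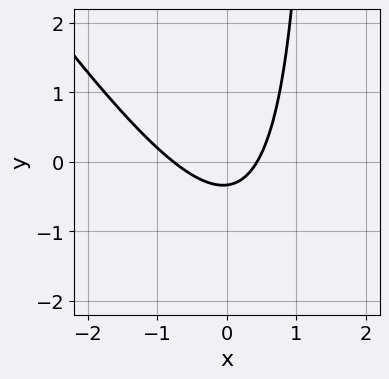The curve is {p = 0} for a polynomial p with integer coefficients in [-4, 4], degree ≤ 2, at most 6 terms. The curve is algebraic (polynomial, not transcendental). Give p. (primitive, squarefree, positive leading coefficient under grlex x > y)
1. The degree is 2 — the shape is more complex than any degree-1 curve.
2. Matching integer coefficients to the picture gives p.

3*x^2 + 2*x*y + x - 3*y - 1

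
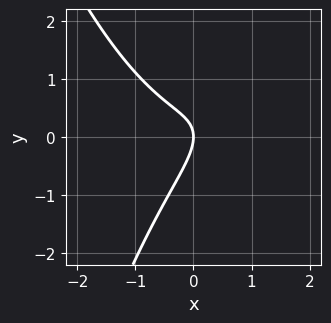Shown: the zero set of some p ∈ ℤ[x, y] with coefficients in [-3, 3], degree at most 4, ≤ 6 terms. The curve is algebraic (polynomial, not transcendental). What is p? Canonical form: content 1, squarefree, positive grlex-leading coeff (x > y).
3*x^3 - x^2 - 3*x*y + 3*y^2 + 3*x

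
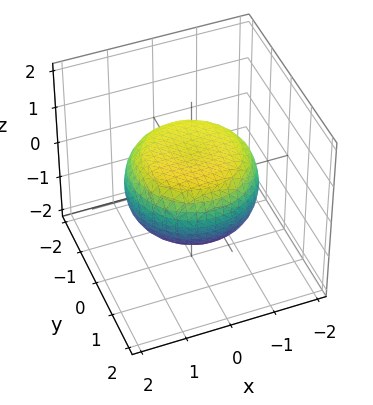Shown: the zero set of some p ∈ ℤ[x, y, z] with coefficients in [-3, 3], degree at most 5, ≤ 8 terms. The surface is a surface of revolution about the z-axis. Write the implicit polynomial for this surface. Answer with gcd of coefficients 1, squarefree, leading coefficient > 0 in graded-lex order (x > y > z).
1. Degree: the shape is more complex than any degree-3 surface, so deg p = 4.
2. Symmetries: rotational symmetry about the z-axis ⇒ p depends on x, y only through x² + y².
3. Reading off the gridlines: a circular section at z = 0 has radius between 1 and 2.
4. These observations pin down the coefficients.

x^4 + 2*x^2*y^2 + y^4 - x^2 - y^2 + 3*z^2 - 2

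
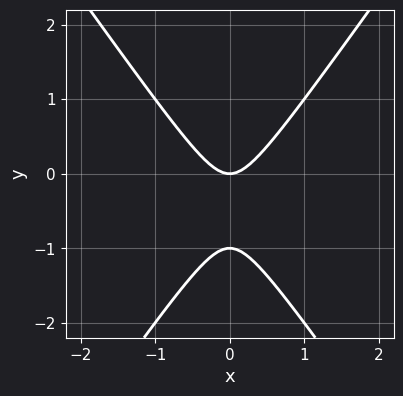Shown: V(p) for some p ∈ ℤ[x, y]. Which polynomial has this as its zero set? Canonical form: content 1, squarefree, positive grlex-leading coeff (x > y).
deg p = 2.
Symmetries: it's symmetric under x → −x, forcing even powers of x.
From the visible intercepts: it meets the x-axis at x = 0 (among the integer gridlines); among the integer gridlines, it crosses the y-axis at y ∈ {-1, 0}.
The integer polynomial consistent with all of this is the stated p.

2*x^2 - y^2 - y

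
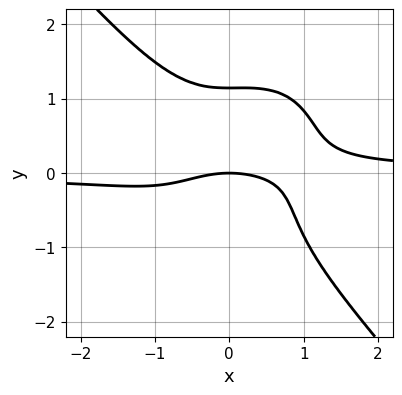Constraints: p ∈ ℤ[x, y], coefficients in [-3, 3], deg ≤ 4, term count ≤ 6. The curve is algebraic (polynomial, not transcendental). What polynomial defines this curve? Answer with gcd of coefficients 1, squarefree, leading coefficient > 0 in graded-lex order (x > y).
3*x^3*y + 2*y^4 - x^2 - 3*y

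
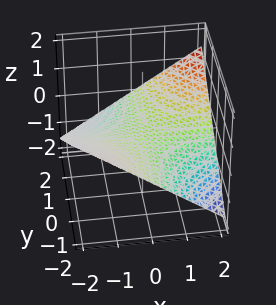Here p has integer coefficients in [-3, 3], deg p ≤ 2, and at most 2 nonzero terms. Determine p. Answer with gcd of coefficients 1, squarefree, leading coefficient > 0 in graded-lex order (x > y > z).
Degree: a hyperbolic paraboloid; a quadric, so deg p = 2.
Checking where it meets the axes: it meets the z-axis at z = 0 (among the integer gridlines); the visible y-axis segment lies entirely on the surface; the visible x-axis segment lies entirely on the surface.
Putting this together gives p.

x*y - 3*z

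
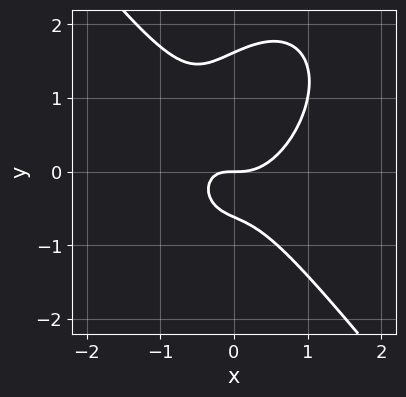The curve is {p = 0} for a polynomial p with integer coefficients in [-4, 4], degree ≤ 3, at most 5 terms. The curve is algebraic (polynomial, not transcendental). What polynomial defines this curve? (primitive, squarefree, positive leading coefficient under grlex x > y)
First, deg p = 3.
Next, from the axis intercepts and sections: it meets the y-axis at y = 0 (among the integer gridlines); one x-axis crossing is at x = 0.
Finally, fitting integer coefficients to these (and the overall shape) gives p.

2*x^3 + y^3 - x*y - y^2 - y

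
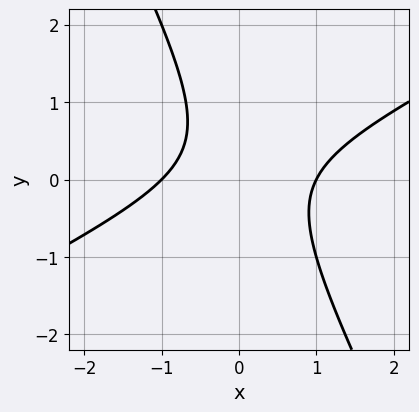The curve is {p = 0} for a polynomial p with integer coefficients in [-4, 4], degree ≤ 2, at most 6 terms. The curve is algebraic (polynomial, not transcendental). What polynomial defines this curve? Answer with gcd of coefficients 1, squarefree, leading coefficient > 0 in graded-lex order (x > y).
2*x^2 - 3*x*y - 2*y^2 + y - 2

Degree: the shape is more complex than any degree-1 curve, so deg p = 2.
Against the integer gridlines: the x-axis gridline crossings are at x ∈ {-1, 1}; it misses every integer gridline on the y-axis.
Putting this together gives p.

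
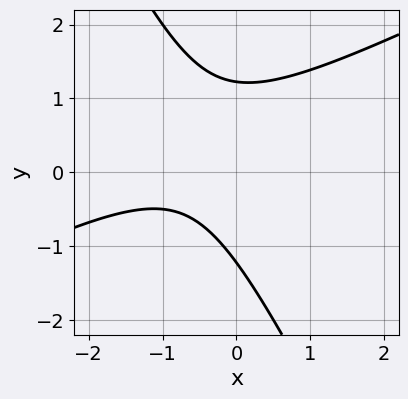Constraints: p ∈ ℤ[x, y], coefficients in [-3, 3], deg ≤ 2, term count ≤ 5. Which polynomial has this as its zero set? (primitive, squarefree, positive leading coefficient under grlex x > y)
deg p = 2. A generic line meets the curve in up to 2 points.
Reading off the gridlines: no x-intercept at any integer in the box.
Putting this together gives p.

2*x^2 - 3*x*y - 2*y^2 + 3*x + 3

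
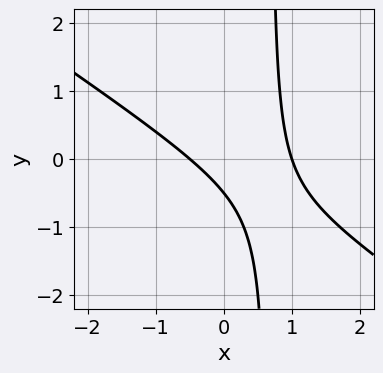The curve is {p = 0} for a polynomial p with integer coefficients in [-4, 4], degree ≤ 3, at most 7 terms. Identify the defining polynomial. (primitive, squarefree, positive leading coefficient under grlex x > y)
First, deg p = 2. The shape is more complex than any degree-1 curve.
Then, from the visible intercepts: one x-axis crossing is at x = 1.
Finally, solving for integer coefficients yields p as stated.

2*x^2 + 3*x*y - x - 2*y - 1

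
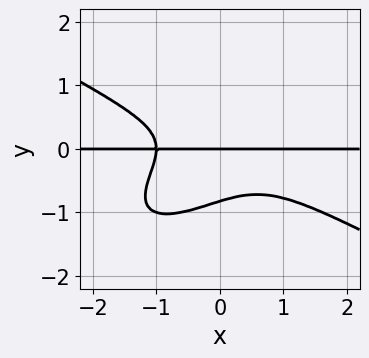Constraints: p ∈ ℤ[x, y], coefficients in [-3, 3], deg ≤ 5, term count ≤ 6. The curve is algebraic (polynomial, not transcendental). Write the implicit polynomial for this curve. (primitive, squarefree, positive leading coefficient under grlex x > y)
1. The degree is 4 — the shape is more complex than any degree-3 curve.
2. Checking where it meets the axes: the visible x-axis segment lies entirely on the curve; it crosses the y-axis at the gridline y = 0.
3. These observations pin down the coefficients.

x^3*y - 2*x*y^3 + 3*y^4 + y^3 + y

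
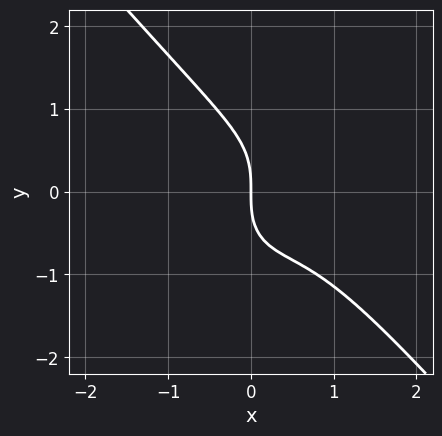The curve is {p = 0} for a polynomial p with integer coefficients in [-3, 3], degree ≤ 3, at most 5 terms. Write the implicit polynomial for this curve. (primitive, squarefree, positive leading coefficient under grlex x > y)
1. The degree is 3 — no degree-2 curve has this shape.
2. Observable constraints: it meets the x-axis at x = 0 (among the integer gridlines); one y-axis crossing is at y = 0.
3. These observations pin down the coefficients.

3*x^3 + 2*y^3 - 3*x^2 + 3*x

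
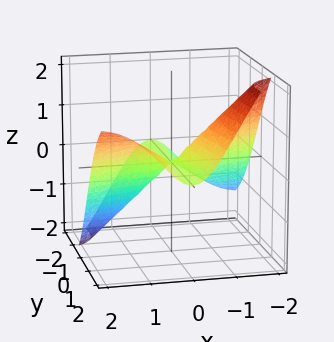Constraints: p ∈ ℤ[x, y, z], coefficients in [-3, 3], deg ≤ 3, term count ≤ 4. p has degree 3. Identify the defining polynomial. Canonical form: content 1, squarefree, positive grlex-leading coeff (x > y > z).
(a) The degree is 3 — a generic line meets the surface in up to 3 points.
(b) Reading off the gridlines: one x-axis crossing is at x = 0; every point of the z-axis in the box is on the surface.
(c) Putting this together gives p.

x^3 - 3*x^2*y + 2*x^2*z + y^2*z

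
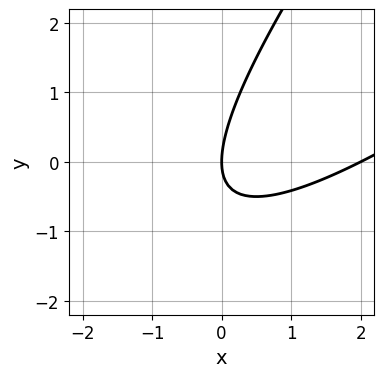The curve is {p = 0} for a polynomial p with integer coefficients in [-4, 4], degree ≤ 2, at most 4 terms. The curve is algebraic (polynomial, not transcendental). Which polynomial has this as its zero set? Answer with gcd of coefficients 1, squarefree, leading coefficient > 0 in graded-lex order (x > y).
1. Degree: no degree-1 curve has this shape, so deg p = 2.
2. Against the integer gridlines: it meets the y-axis at y = 0 (among the integer gridlines); among the integer gridlines, it crosses the x-axis at x ∈ {0, 2}.
3. Assembling these constraints gives the stated polynomial.

x^2 - 2*x*y + y^2 - 2*x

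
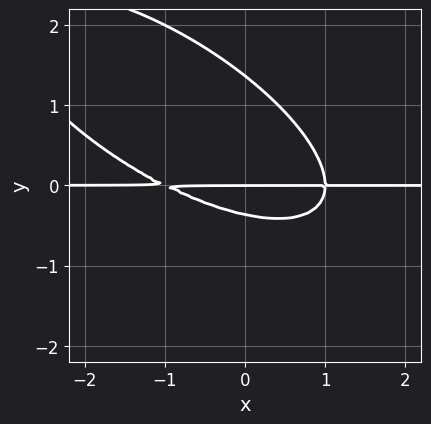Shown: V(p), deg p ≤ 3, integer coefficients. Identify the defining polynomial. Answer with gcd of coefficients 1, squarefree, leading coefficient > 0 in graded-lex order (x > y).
(a) deg p = 3. The shape is more complex than any degree-2 curve.
(b) From the axis intercepts and sections: every point of the x-axis in the box is on the curve; one y-axis crossing is at y = 0.
(c) Assembling these constraints gives the stated polynomial.

x^2*y + 2*x*y^2 + 2*y^3 - 2*y^2 - y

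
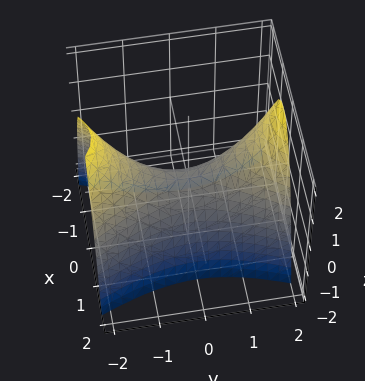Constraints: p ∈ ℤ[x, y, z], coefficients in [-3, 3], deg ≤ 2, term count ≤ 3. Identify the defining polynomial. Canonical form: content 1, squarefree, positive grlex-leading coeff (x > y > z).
1. Degree: a saddle surface; a quadric, so deg p = 2.
2. Symmetries: it's symmetric under y → −y, forcing even powers of y; mirror symmetry x ↦ −x ⇒ only even powers of x.
3. Against the integer gridlines: it crosses the z-axis at the gridline z = 0; it meets the y-axis at y = 0 (among the integer gridlines); one x-axis crossing is at x = 0.
4. The integer polynomial consistent with all of this is the stated p.

3*x^2 - y^2 + 2*z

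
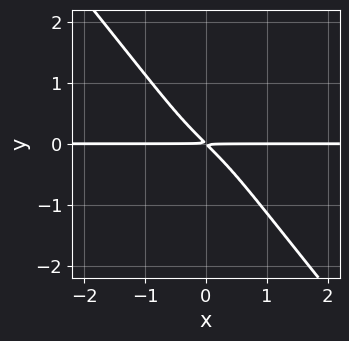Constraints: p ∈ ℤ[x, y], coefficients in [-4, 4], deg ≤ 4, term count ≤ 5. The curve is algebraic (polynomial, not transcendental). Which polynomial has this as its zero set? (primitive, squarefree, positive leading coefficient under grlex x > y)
3*x^3*y - 2*x*y^3 + 3*x*y + 3*y^2

deg p = 4.
Against the integer gridlines: every point of the x-axis in the box is on the curve.
Solving for integer coefficients yields p as stated.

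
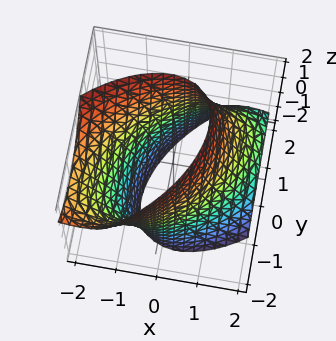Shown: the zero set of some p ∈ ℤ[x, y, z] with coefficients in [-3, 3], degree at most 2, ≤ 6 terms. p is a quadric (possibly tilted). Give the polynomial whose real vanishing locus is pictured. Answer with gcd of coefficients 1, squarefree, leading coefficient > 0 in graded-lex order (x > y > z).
x^2 - x*y + x*z + y^2 - 2

First, deg p = 2.
Then, checking where it meets the axes: it misses every integer gridline on the z-axis.
Finally, together with the visible shape, these determine p as stated.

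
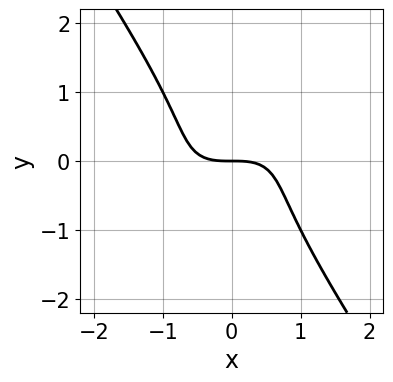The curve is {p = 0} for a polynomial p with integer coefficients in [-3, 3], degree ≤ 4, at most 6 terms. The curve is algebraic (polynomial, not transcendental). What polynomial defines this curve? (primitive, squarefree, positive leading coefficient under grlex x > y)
Degree: no degree-2 curve has this shape, so deg p = 3.
Against the integer gridlines: it meets the y-axis at y = 0 (among the integer gridlines); one x-axis crossing is at x = 0.
Solving for integer coefficients yields p as stated.

2*x^3 - 3*x^2*y + 2*y^3 + 3*y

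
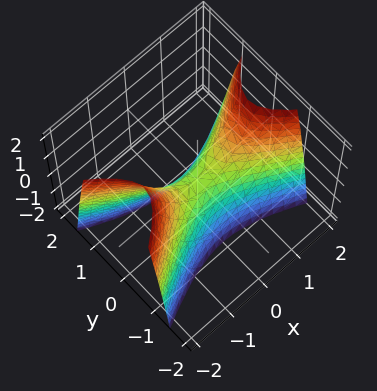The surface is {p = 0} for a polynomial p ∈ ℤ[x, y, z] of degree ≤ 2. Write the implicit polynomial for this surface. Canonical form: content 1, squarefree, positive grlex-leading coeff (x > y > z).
x^2 - 3*y^2 - z

deg p = 2.
Symmetries: mirror symmetry x ↦ −x ⇒ only even powers of x; mirror symmetry y ↦ −y ⇒ only even powers of y.
From the axis intercepts and sections: it crosses the z-axis at the gridline z = 0; one y-axis crossing is at y = 0; one x-axis crossing is at x = 0.
Matching integer coefficients to the picture gives p.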